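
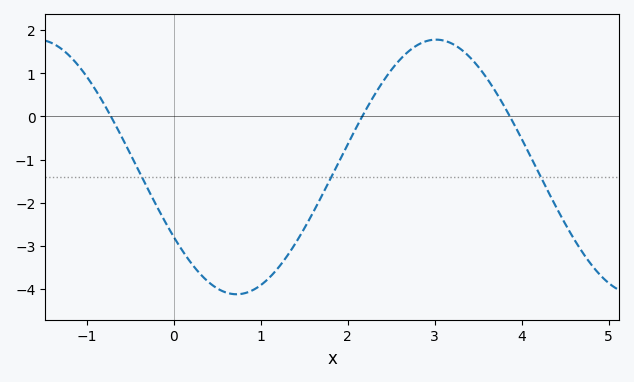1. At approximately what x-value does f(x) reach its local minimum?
0.7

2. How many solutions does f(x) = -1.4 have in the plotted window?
3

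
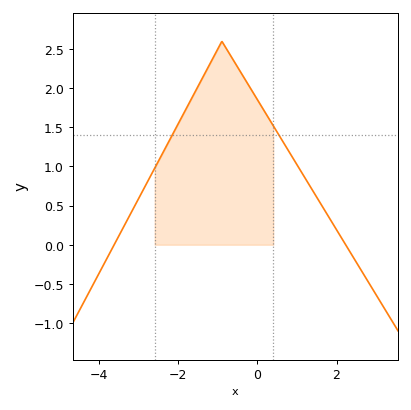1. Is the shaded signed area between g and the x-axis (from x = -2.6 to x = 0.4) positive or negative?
positive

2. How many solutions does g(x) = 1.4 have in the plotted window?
2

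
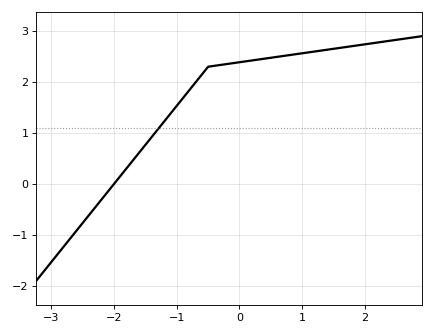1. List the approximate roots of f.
-2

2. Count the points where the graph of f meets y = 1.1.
1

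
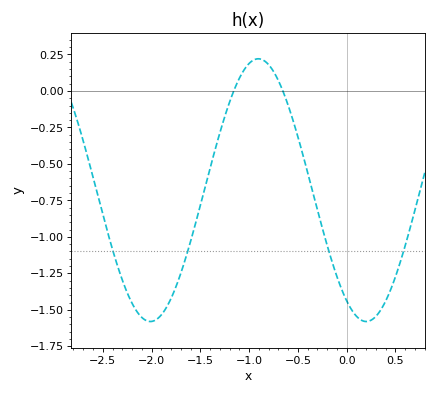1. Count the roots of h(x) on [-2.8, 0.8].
2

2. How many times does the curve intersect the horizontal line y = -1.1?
4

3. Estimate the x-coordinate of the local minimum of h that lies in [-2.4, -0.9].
-2.01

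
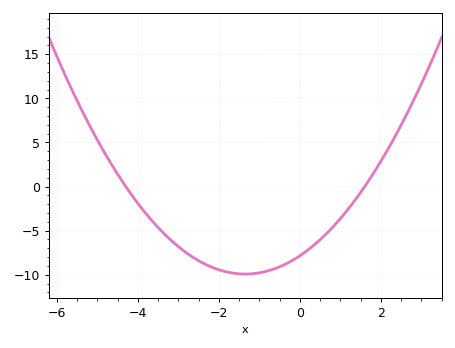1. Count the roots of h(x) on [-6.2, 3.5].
2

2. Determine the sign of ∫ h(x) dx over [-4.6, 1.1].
negative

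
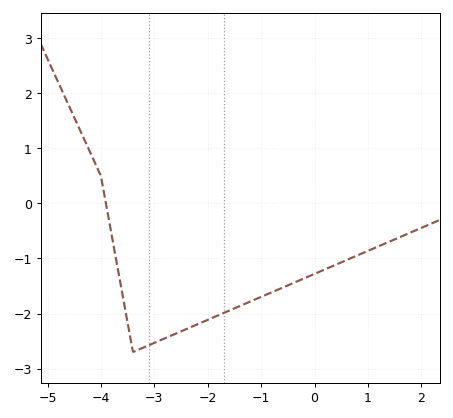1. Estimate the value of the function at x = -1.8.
-2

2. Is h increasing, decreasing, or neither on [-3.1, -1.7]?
increasing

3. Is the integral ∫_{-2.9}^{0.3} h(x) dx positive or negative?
negative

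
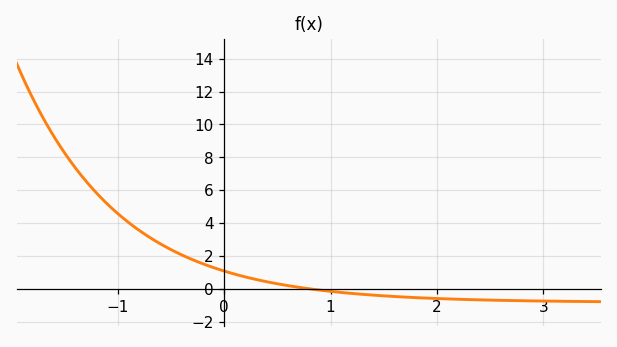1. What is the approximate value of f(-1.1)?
5.16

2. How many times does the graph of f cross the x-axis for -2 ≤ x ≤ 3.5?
1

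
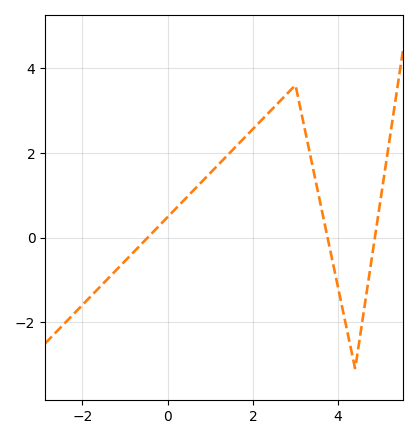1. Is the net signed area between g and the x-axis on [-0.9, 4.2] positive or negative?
positive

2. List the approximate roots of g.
-0.4, 3.8, 4.8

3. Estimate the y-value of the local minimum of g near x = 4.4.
-3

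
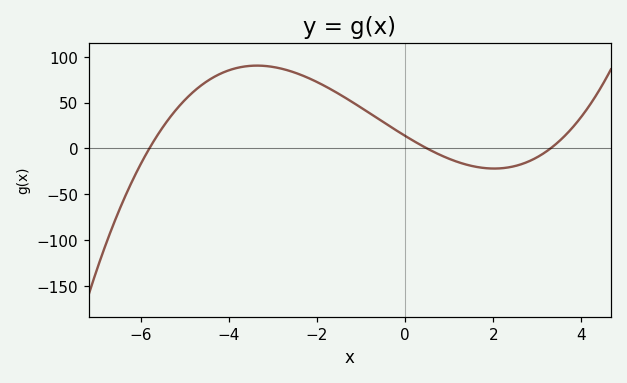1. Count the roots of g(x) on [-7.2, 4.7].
3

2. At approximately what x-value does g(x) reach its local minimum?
2.02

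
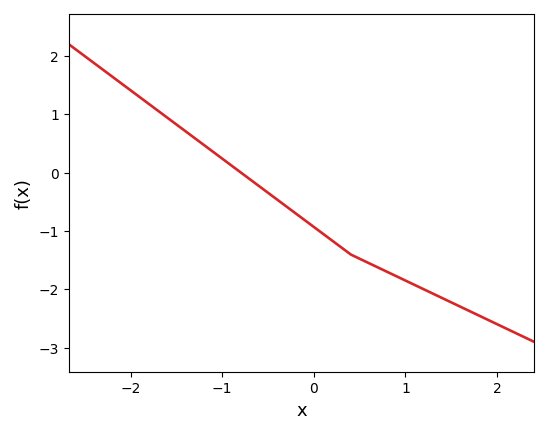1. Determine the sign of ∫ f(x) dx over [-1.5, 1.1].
negative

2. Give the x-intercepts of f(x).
-0.795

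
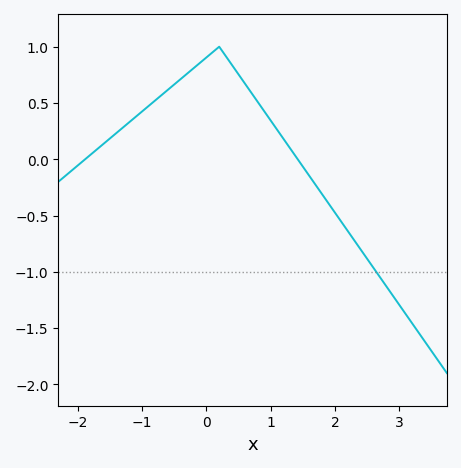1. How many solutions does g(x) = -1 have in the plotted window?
1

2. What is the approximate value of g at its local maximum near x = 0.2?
1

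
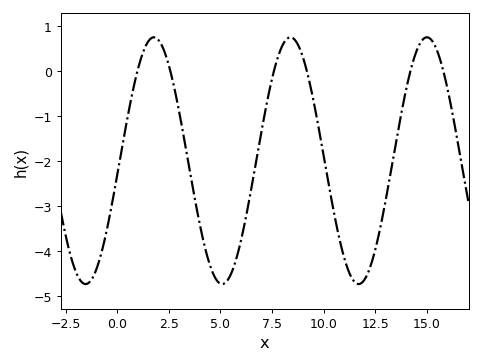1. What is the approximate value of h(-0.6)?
-3.7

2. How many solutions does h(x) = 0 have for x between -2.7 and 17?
6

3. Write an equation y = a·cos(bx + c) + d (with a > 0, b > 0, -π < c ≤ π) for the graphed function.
y = 2.74cos(0.95x - 1.7) - 1.99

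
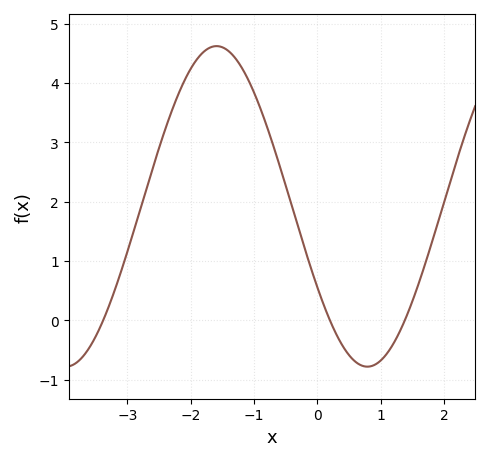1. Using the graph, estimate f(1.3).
-0.189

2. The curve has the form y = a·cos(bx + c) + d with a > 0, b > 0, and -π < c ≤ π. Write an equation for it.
y = 2.7cos(1.32x + 2.1) + 1.92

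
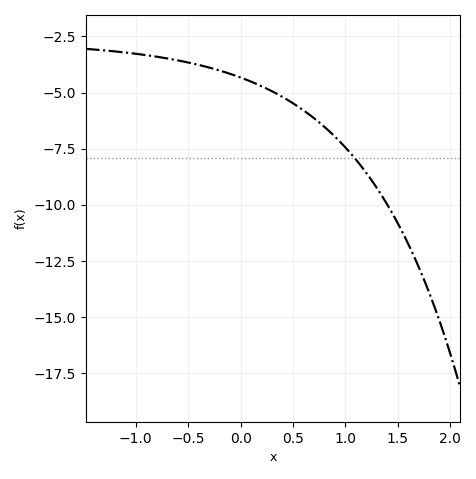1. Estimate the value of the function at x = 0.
-4.4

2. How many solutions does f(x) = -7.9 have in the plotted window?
1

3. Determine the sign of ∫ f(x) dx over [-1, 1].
negative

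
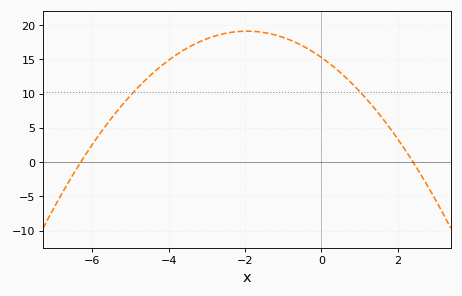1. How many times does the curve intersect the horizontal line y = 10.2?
2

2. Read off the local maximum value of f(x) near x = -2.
19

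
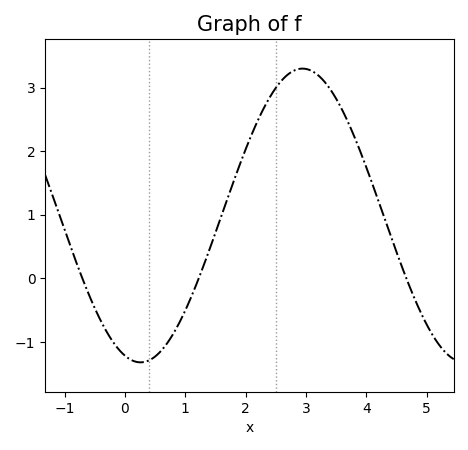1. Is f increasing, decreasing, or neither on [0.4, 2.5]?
increasing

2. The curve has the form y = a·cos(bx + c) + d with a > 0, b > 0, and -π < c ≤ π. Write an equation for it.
y = 2.31cos(1.2x + 2.8) + 0.99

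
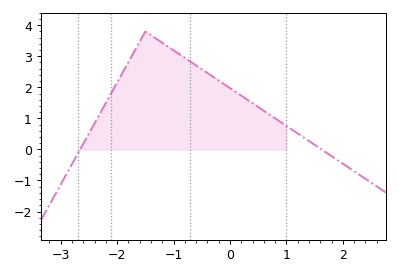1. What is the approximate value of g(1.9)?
-0.3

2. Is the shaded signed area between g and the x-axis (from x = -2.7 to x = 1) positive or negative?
positive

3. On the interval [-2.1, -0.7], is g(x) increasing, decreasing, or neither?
neither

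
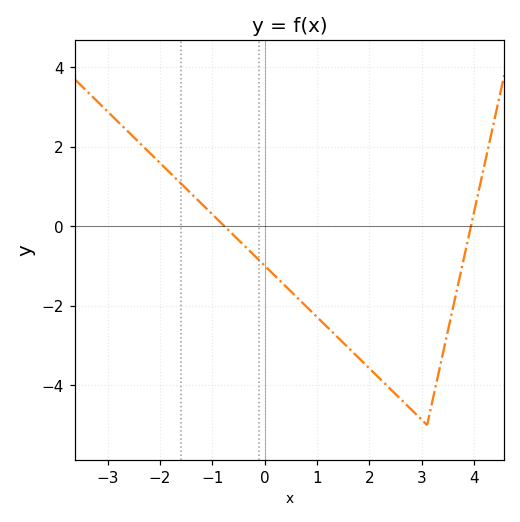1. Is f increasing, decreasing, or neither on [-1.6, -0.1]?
decreasing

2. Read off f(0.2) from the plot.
-1.25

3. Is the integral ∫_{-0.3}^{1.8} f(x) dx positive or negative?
negative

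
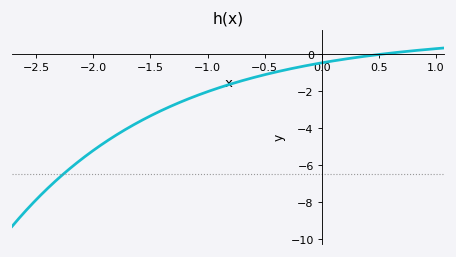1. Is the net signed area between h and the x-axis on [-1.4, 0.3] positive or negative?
negative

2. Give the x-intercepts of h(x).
0.512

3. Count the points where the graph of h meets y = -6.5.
1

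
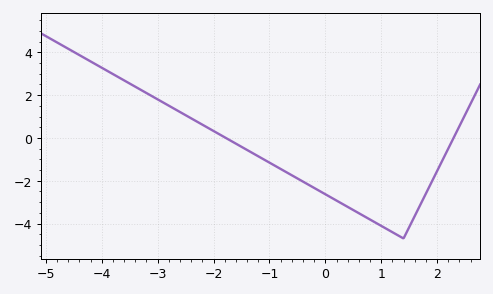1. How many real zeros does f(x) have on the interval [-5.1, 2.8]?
2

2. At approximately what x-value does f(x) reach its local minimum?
1.4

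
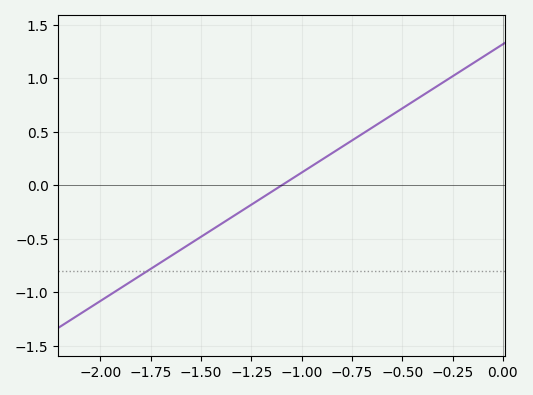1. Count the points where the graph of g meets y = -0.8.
1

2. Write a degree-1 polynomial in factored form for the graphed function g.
y = 1.2(x + 1.1)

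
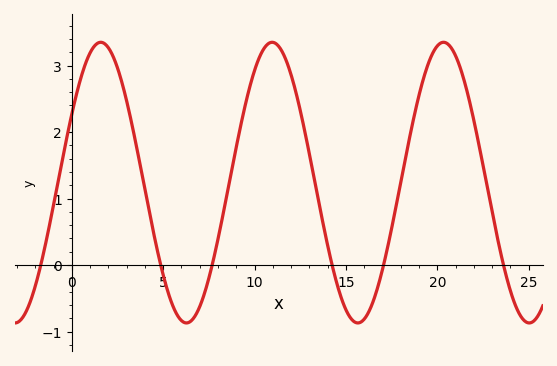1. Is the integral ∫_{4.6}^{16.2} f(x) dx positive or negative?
positive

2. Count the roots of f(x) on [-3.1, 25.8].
6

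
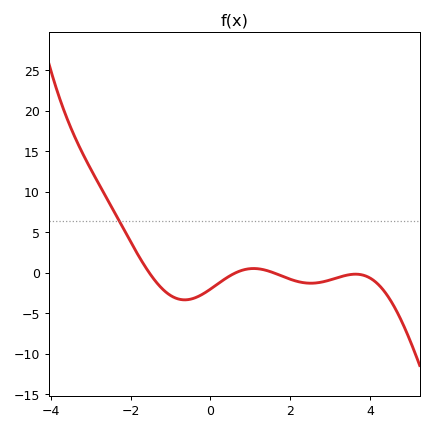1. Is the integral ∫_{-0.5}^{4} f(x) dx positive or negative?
negative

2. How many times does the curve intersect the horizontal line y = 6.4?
1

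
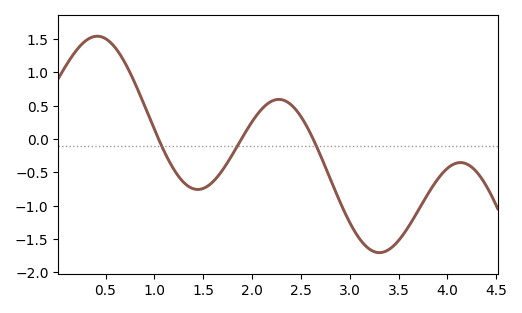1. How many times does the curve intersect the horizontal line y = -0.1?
3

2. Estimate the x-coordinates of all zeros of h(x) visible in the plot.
1.04, 1.89, 2.63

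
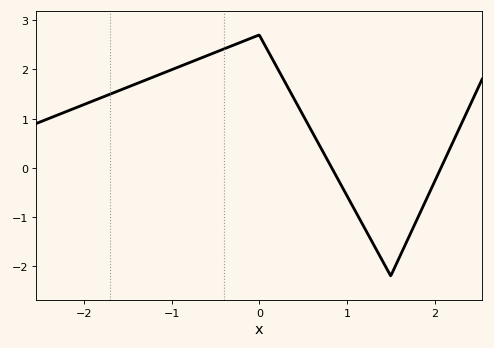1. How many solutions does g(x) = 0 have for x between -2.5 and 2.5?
2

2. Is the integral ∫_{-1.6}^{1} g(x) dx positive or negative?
positive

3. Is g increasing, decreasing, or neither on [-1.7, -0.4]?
increasing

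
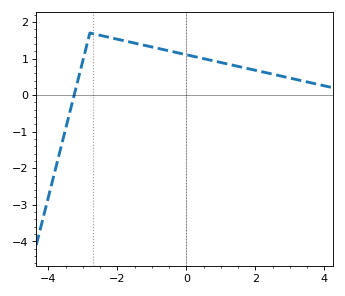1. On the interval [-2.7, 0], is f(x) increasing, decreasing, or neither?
decreasing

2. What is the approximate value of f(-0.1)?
1.1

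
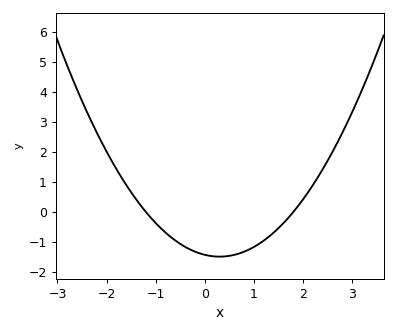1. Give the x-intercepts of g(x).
-1.2, 1.8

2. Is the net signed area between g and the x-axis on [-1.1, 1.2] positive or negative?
negative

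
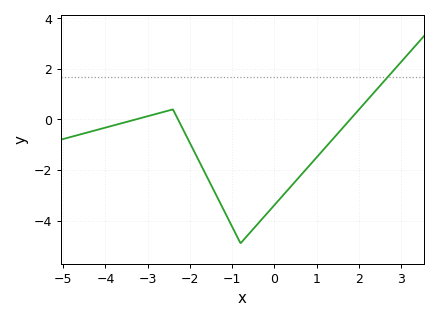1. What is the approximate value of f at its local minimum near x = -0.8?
-4.8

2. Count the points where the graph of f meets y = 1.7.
1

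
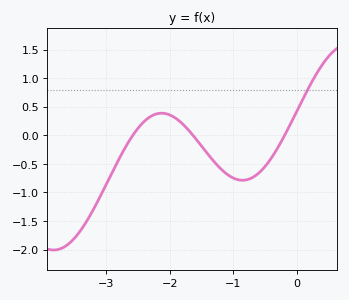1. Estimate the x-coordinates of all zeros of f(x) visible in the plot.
-2.58, -1.63, -0.186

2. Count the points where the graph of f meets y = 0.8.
1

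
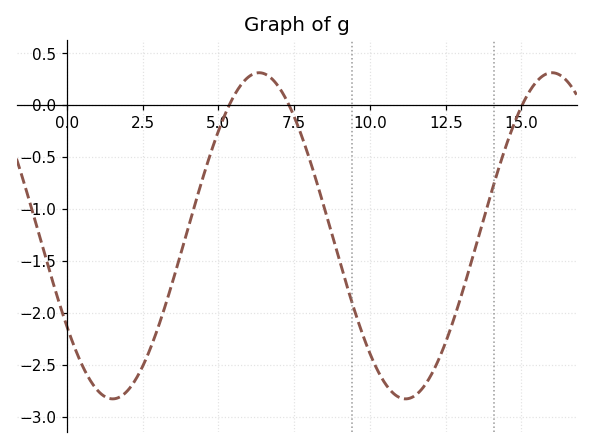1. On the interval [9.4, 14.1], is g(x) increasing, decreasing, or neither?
neither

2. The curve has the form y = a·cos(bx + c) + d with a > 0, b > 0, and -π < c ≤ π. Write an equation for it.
y = 1.57cos(0.65x + 2.16) - 1.26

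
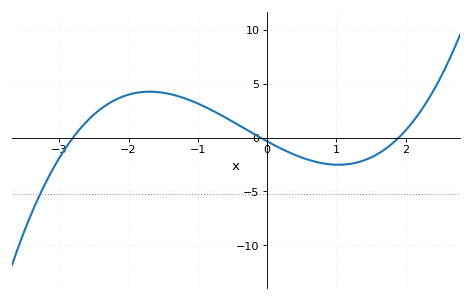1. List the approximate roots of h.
-2.8, -0.1, 1.9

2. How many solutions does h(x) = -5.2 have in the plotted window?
1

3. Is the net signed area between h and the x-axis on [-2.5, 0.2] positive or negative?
positive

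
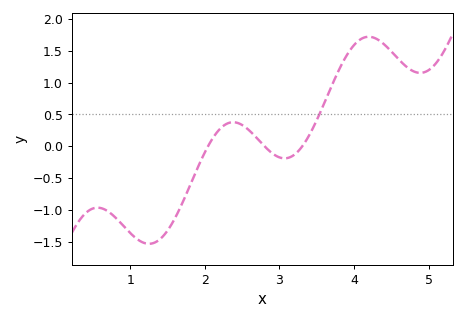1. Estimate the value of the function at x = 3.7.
0.949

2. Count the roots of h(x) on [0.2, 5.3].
3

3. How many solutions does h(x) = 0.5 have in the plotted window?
1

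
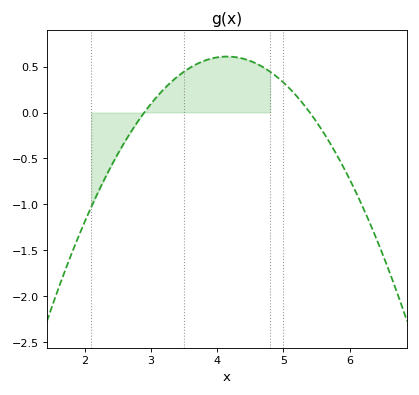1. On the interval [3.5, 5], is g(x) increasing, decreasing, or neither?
neither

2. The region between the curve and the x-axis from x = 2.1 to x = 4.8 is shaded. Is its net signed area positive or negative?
positive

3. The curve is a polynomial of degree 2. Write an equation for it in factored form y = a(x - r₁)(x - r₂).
y = -0.39(x - 2.9)(x - 5.4)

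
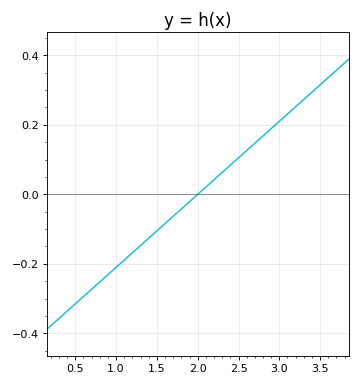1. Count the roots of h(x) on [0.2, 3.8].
1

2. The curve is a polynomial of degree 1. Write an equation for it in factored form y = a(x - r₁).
y = 0.21(x - 2)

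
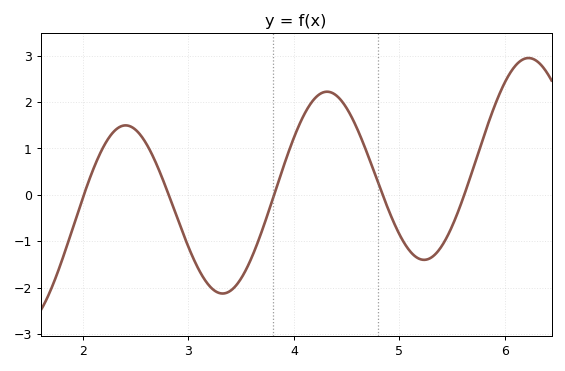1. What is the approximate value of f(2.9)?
-0.535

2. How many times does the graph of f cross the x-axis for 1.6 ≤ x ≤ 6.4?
5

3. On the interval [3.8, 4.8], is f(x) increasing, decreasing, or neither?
neither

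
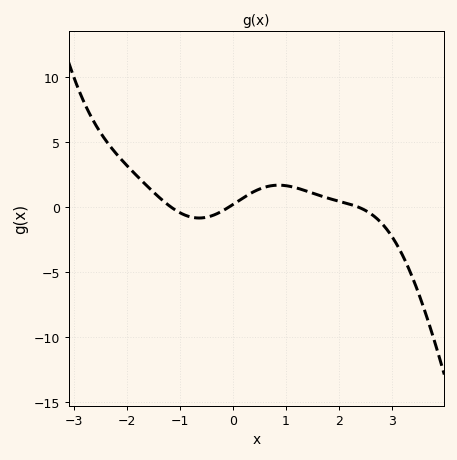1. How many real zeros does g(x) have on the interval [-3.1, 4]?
3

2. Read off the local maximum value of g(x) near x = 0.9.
1.68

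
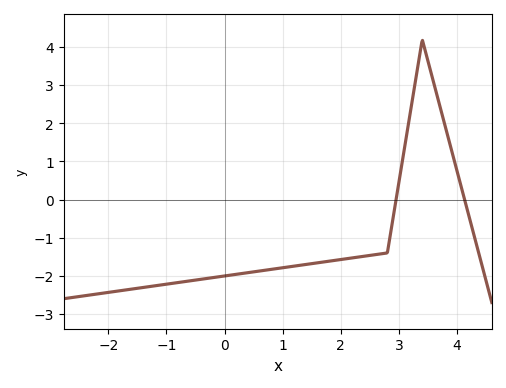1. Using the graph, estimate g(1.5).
-1.68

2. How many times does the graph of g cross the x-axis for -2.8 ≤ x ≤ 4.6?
2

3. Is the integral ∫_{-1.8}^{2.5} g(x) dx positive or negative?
negative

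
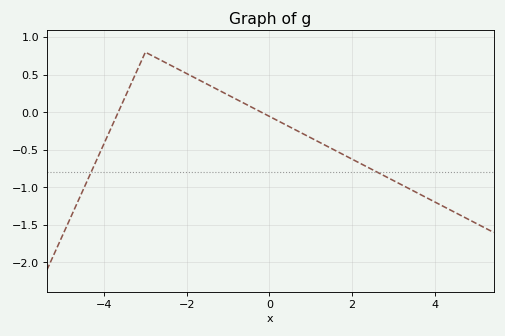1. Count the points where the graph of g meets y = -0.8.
2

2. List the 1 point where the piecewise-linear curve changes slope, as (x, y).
(-3, 0.8)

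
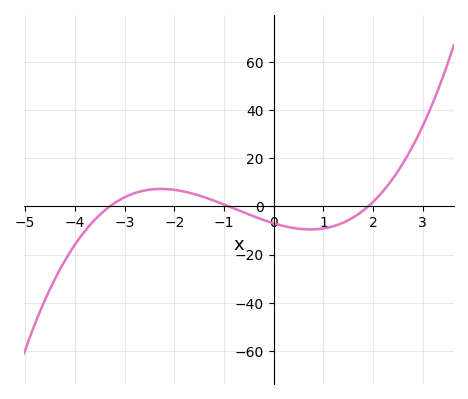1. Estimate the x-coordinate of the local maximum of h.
-2.2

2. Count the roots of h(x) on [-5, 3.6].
3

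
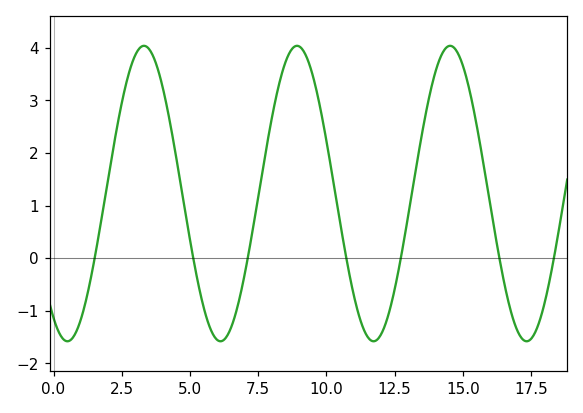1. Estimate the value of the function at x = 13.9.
3.36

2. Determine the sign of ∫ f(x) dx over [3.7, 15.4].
positive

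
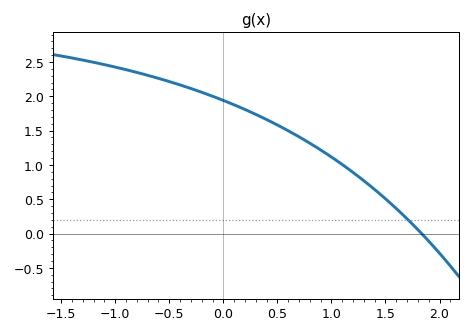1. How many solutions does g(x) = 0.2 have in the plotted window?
1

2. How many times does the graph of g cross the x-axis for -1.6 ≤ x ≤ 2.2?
1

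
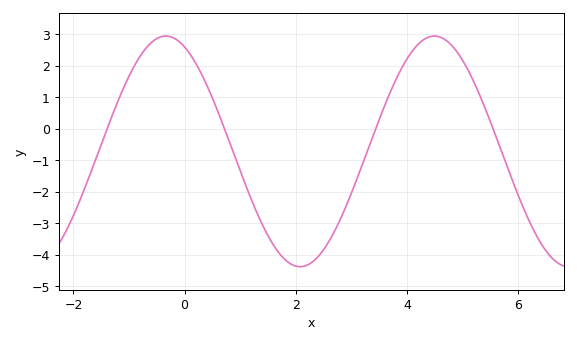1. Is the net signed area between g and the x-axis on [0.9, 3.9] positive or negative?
negative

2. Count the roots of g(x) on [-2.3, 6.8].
4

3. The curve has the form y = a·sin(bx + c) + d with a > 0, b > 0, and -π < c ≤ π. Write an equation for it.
y = 3.66sin(1.3x + 2.01) - 0.72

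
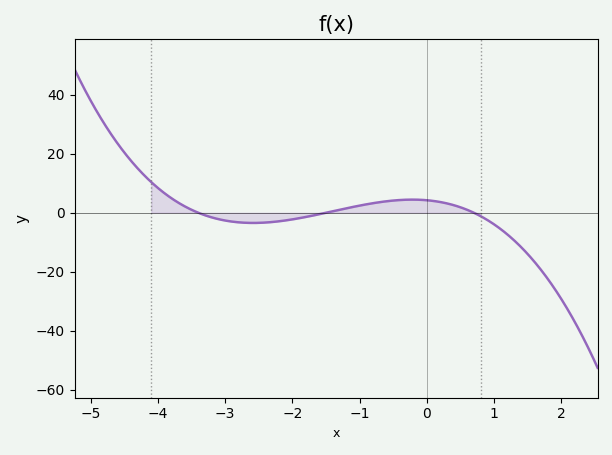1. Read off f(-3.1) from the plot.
-2.17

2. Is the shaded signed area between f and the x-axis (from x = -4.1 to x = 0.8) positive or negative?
positive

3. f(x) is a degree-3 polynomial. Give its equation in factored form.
y = -1.19(x + 3.4)(x + 1.5)(x - 0.7)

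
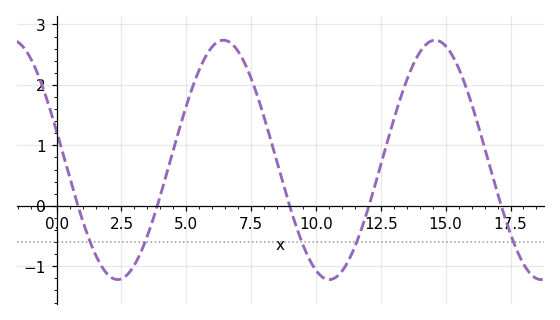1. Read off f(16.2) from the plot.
1.4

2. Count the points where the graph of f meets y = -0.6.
5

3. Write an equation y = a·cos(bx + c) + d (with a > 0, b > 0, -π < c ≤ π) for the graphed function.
y = 1.98cos(0.77x + 1.3) + 0.76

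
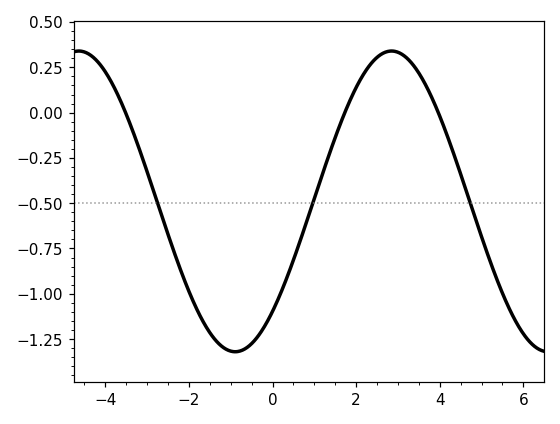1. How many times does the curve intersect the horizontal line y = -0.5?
3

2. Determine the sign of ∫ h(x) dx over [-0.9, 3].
negative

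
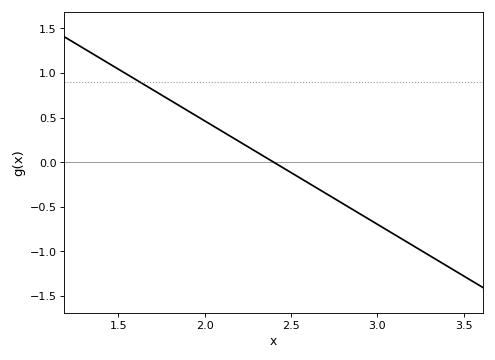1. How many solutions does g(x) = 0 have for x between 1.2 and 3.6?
1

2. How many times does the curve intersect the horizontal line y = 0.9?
1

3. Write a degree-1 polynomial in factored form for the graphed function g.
y = -1.16(x - 2.4)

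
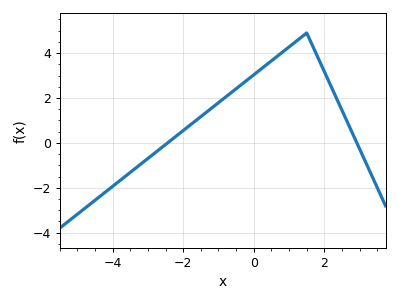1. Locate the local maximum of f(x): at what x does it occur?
1.4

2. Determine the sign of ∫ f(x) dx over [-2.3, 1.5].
positive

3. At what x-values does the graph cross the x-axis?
-2.4, 3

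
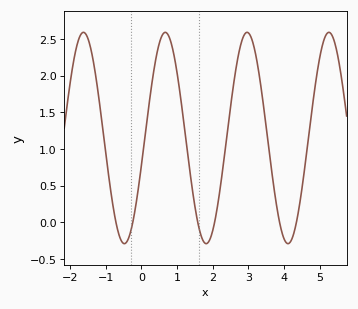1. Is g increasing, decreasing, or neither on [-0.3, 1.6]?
neither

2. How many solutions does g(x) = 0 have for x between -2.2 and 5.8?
6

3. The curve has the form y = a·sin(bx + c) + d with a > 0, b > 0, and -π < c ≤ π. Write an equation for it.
y = 1.44sin(2.7x - 0.26) + 1.15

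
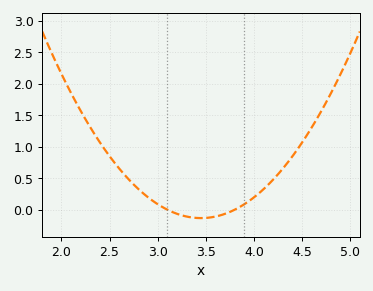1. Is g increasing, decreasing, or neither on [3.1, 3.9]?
neither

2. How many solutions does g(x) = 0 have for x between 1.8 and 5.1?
2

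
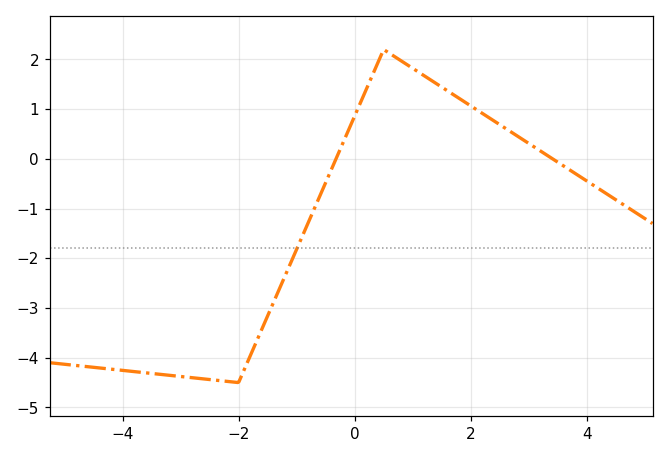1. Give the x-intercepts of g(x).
-0.4, 3.4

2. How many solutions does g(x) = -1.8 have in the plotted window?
1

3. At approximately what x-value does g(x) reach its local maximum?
0.6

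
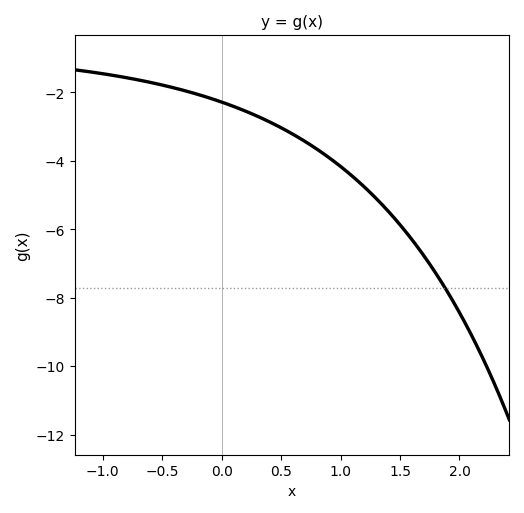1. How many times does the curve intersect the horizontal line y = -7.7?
1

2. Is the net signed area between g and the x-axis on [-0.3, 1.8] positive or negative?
negative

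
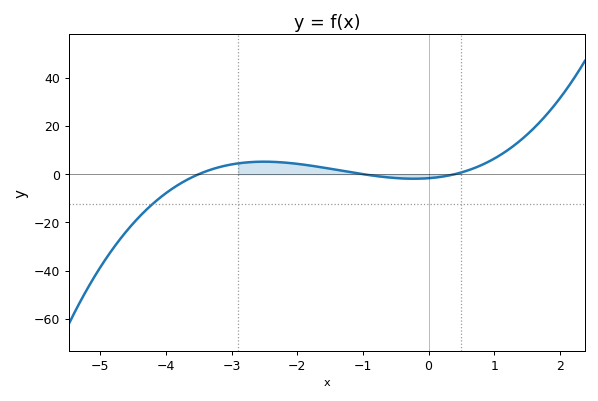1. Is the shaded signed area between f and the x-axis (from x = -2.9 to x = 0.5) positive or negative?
positive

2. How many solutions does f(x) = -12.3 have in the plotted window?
1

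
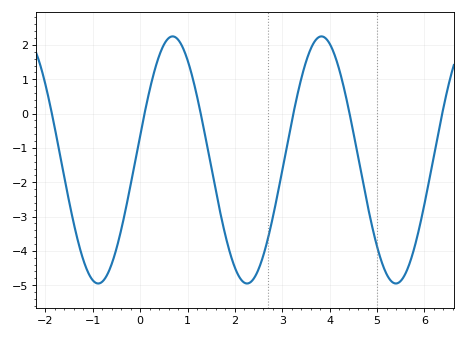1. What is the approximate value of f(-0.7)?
-4.7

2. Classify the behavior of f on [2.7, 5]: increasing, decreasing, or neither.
neither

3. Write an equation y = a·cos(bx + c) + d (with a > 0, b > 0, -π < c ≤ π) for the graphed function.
y = 3.6cos(2x - 1.4) - 1.35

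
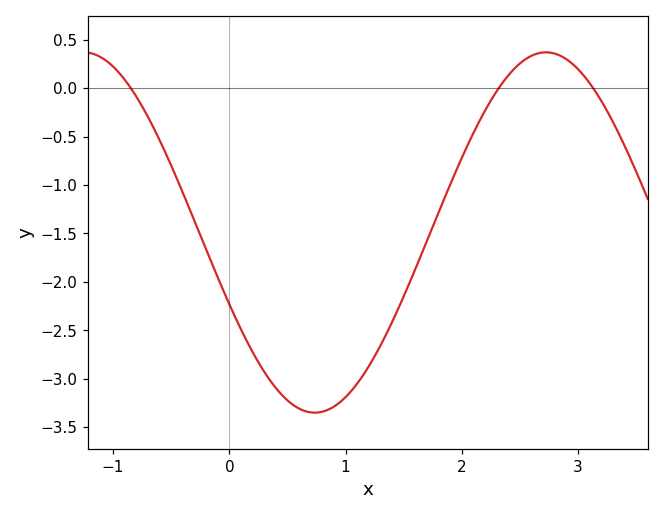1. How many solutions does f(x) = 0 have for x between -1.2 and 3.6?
3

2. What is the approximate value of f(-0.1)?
-1.95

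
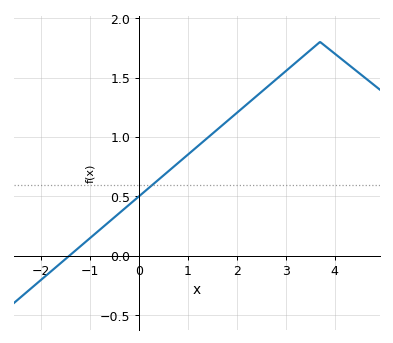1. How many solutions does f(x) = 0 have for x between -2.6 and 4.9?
1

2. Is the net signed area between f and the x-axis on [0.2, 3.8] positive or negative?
positive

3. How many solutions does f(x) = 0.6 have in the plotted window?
1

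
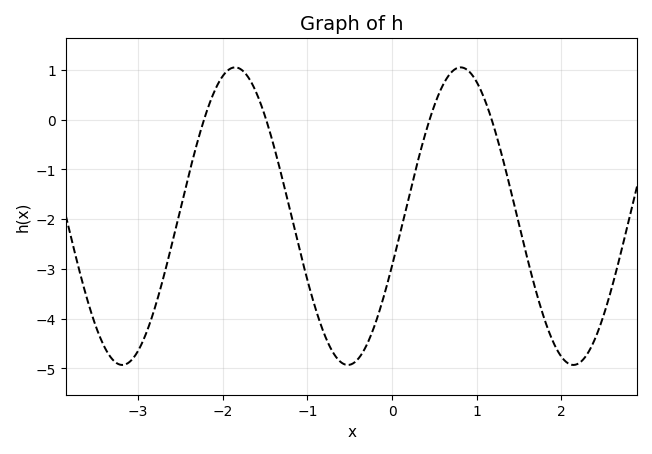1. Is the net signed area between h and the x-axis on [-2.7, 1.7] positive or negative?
negative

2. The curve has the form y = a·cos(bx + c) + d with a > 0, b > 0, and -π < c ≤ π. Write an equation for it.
y = 2.99cos(2.4x - 1.9) - 1.94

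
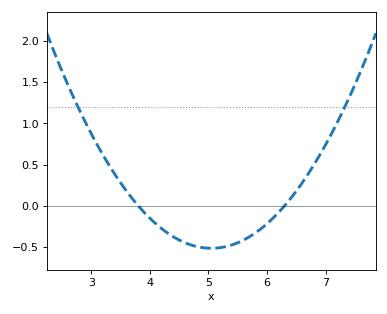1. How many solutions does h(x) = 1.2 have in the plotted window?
2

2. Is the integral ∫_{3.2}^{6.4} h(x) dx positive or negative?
negative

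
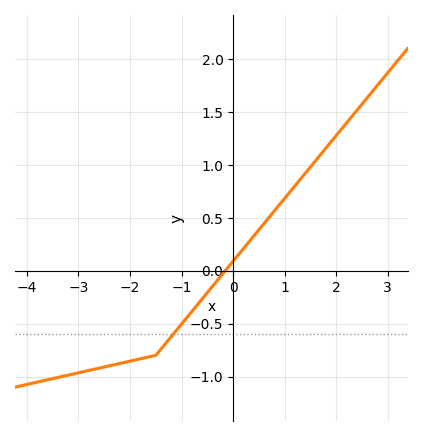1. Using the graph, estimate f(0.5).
0.4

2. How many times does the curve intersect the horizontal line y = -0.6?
1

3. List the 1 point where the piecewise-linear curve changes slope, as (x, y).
(-1.5, -0.8)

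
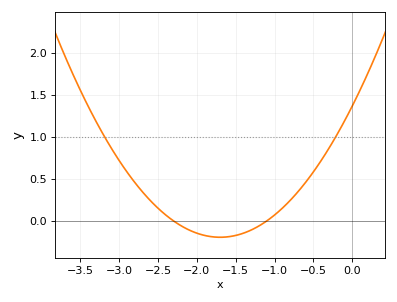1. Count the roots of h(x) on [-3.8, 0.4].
2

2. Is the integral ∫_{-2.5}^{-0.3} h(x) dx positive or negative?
positive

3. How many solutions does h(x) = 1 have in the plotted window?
2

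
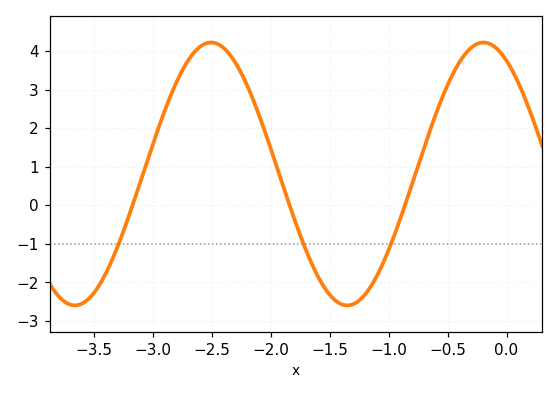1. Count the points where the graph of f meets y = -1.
3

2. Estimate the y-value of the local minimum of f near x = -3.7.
-2.6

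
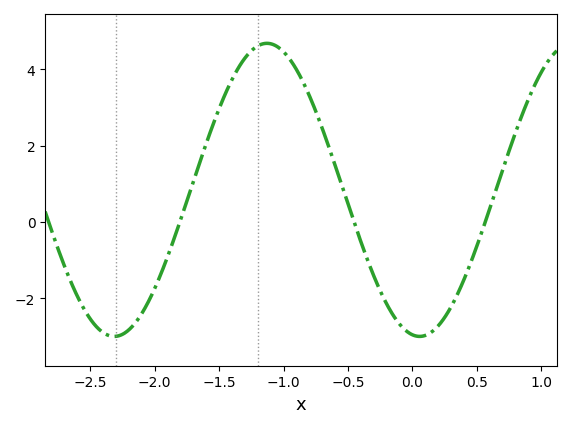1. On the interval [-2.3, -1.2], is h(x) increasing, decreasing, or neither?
increasing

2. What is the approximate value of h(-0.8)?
3.4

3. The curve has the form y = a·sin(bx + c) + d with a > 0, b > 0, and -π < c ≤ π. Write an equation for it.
y = 3.84sin(2.6x - 1.7) + 0.84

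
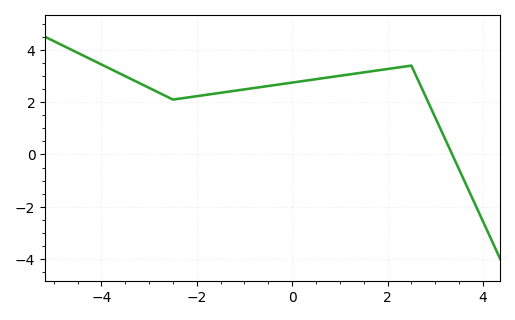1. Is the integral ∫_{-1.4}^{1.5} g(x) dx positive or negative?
positive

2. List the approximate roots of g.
3.36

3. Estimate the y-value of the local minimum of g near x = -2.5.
2.1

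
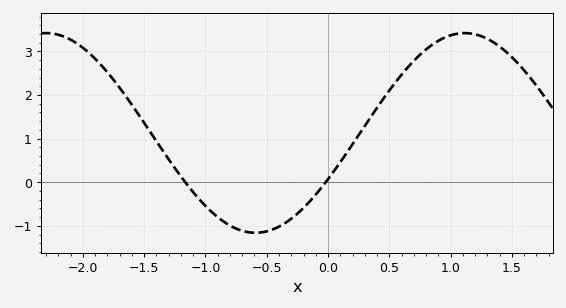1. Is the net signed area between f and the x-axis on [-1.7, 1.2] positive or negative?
positive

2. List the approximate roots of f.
-1.2, 0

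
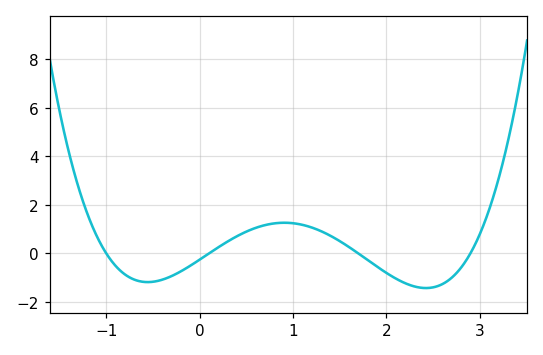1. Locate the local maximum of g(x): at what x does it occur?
0.9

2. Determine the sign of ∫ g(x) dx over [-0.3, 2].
positive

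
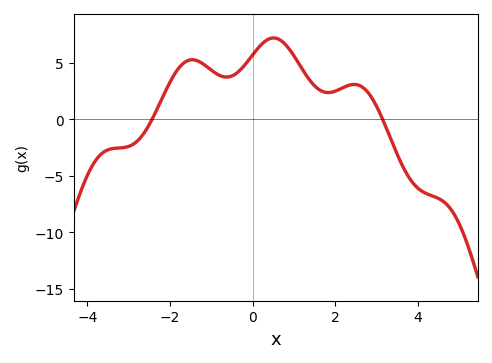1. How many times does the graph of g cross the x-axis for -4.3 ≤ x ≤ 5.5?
2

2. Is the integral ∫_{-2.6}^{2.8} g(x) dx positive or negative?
positive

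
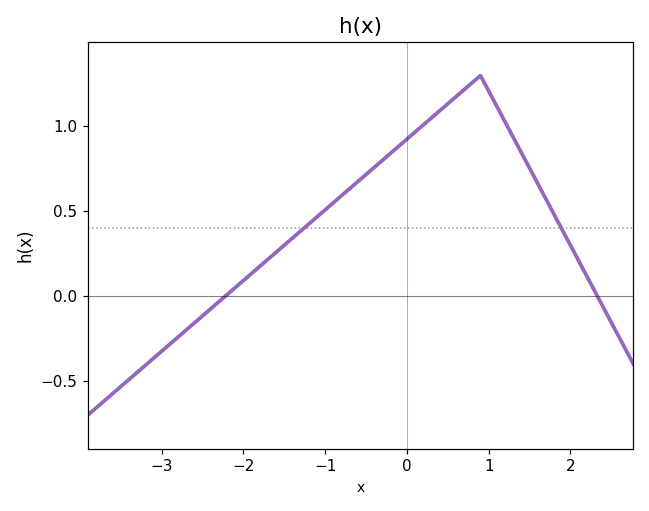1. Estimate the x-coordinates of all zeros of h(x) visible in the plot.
-2.22, 2.33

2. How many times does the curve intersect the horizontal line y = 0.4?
2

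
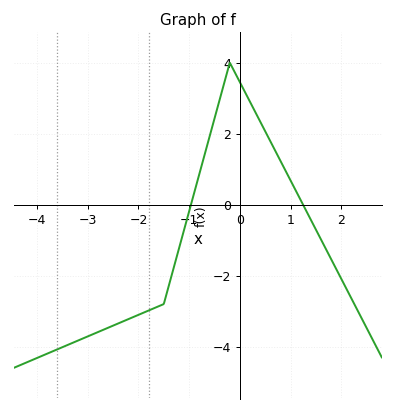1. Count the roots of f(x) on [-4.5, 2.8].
2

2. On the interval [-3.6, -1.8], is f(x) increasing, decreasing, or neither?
increasing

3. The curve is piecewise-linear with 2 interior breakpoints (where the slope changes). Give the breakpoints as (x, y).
(-1.5, -2.8); (-0.2, 4)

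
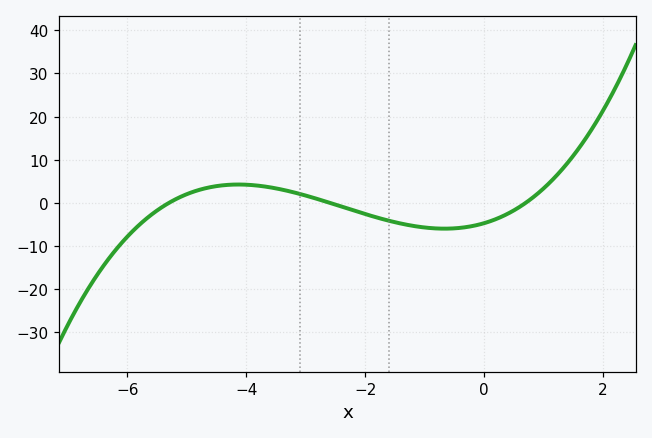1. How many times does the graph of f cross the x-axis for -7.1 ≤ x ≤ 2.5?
3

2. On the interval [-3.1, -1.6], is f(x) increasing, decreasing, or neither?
decreasing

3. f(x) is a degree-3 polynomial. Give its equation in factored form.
y = 0.49(x + 5.3)(x + 2.6)(x - 0.7)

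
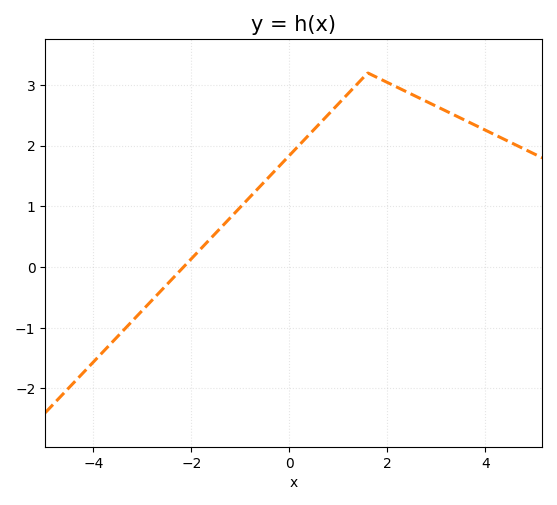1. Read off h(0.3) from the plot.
2.1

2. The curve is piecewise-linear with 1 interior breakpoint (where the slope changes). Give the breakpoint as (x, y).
(1.6, 3.2)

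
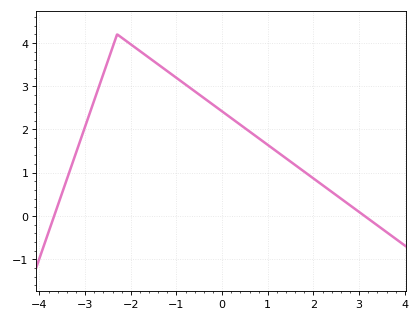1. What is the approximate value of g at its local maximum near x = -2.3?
4.2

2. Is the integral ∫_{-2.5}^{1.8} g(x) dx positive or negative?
positive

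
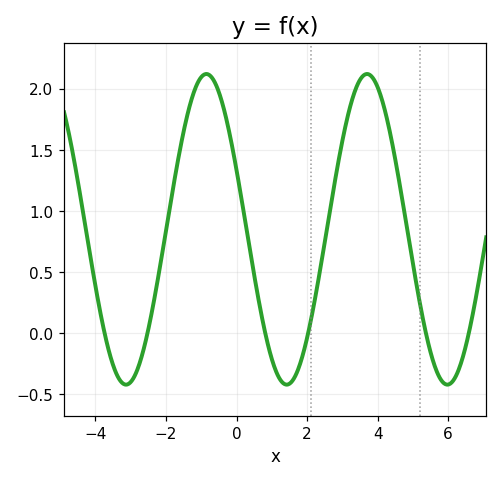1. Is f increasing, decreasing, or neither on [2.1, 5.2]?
neither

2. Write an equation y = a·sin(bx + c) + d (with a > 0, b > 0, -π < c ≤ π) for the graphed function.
y = 1.27sin(1.4x + 2.8) + 0.85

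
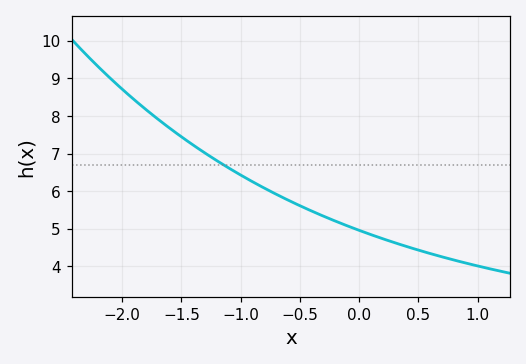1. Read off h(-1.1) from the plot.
6.62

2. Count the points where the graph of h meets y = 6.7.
1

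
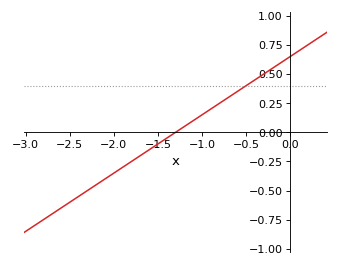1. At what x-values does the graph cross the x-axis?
-1.3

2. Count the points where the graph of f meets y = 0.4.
1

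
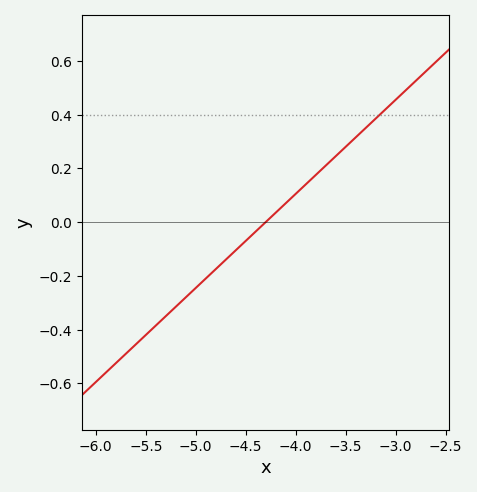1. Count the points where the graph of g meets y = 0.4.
1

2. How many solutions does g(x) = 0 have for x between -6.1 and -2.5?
1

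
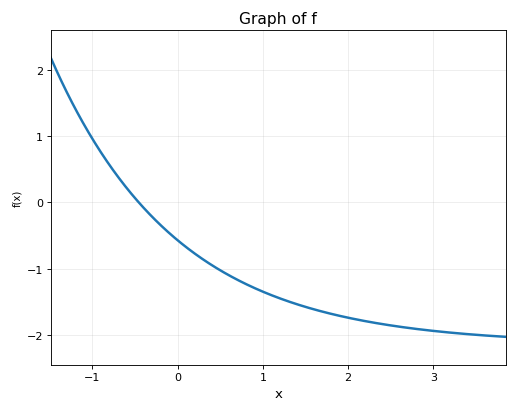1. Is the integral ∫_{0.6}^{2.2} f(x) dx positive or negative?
negative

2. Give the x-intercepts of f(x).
-0.5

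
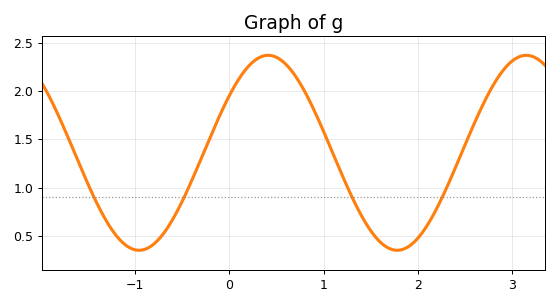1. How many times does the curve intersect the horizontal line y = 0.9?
4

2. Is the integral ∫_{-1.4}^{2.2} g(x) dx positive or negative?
positive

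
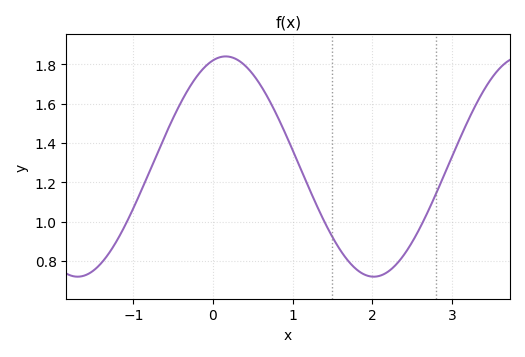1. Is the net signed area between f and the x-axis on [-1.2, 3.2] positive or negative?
positive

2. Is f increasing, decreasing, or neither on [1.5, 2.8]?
neither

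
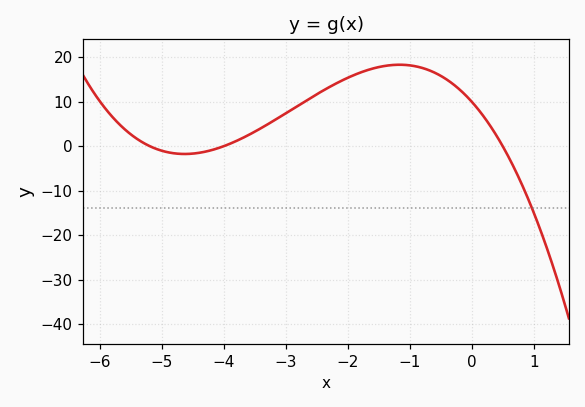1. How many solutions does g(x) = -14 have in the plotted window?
1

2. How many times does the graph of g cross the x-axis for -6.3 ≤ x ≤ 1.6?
3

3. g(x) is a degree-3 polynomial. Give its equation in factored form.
y = -0.96(x + 5.2)(x + 4)(x - 0.5)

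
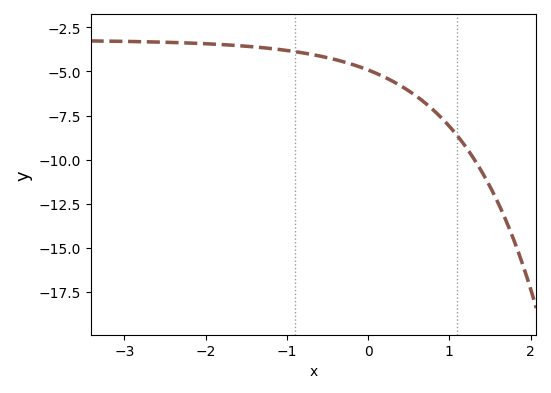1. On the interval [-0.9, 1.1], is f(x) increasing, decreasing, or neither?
decreasing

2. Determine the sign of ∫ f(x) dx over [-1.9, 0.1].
negative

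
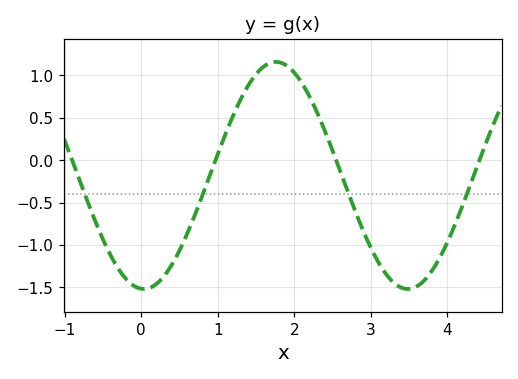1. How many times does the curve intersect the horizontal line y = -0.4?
4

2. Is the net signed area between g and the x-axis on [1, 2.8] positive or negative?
positive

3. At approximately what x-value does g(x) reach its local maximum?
1.8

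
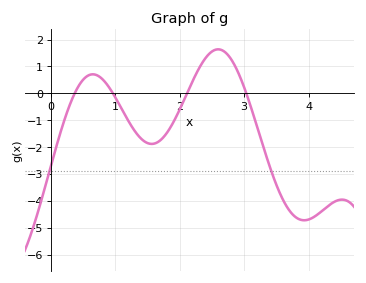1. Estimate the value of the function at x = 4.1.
-4.6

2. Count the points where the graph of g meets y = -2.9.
2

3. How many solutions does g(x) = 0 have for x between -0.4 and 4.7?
4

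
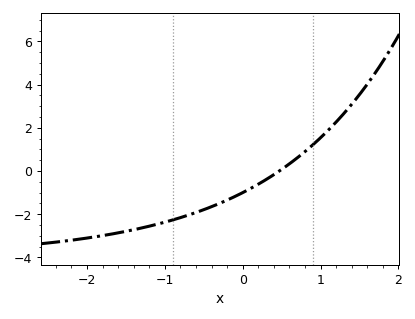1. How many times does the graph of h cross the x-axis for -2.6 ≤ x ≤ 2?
1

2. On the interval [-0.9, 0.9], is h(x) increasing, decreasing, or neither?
increasing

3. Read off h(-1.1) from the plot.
-2.46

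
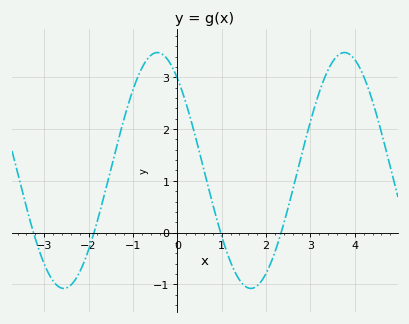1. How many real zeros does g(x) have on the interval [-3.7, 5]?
4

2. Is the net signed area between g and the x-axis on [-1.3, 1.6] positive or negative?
positive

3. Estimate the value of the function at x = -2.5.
-1.1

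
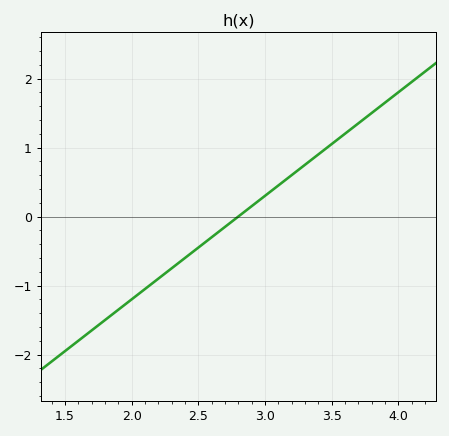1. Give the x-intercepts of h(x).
2.8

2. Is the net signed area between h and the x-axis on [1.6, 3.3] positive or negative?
negative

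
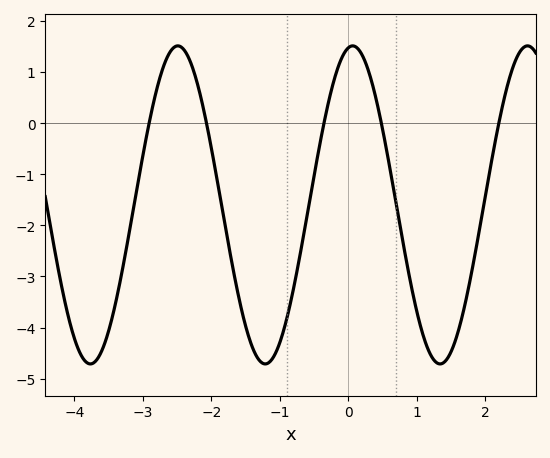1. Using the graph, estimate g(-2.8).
0.6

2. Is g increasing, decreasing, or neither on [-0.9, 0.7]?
neither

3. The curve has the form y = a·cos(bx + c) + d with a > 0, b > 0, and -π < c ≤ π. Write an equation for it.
y = 3.11cos(2.5x - 0.16) - 1.6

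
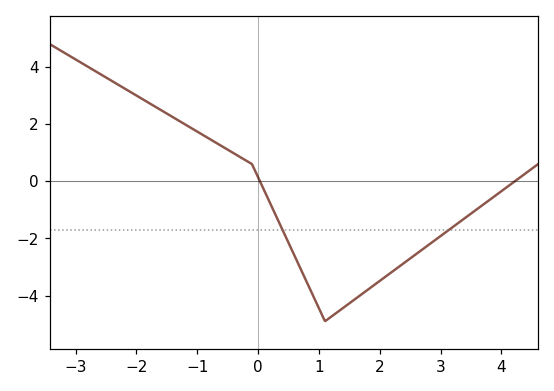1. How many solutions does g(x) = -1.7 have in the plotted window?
2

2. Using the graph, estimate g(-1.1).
1.8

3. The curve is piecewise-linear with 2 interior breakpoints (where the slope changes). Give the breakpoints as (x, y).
(-0.1, 0.6); (1.1, -4.9)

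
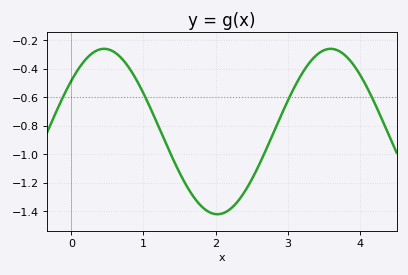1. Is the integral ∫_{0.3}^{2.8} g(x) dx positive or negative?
negative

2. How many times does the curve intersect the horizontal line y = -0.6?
4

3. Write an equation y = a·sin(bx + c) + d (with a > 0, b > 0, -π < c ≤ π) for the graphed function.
y = 0.58sin(2x + 0.66) - 0.84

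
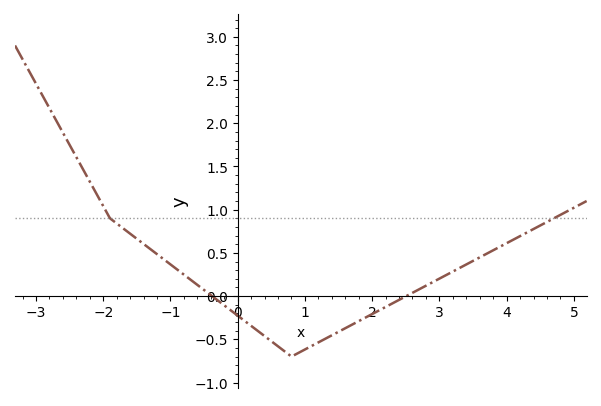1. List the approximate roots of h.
-0.4, 2.6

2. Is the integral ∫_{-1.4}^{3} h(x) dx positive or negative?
negative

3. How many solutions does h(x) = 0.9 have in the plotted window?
2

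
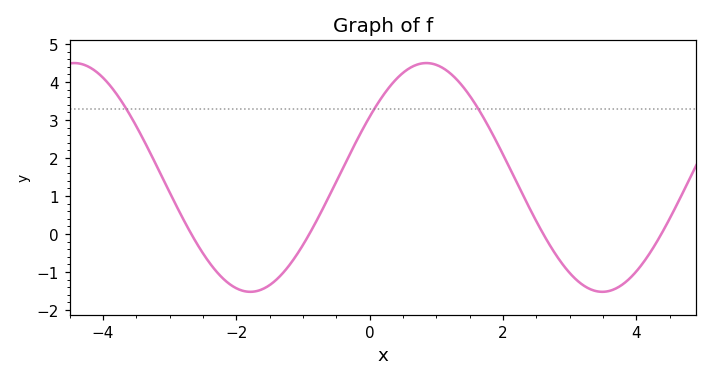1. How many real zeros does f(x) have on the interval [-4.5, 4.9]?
4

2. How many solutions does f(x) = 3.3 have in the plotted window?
3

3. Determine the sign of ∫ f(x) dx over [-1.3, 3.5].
positive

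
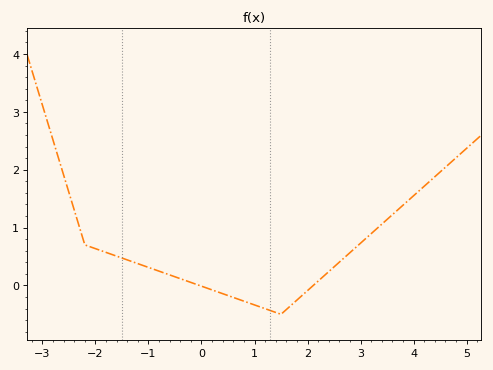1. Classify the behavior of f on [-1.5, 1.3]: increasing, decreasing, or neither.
decreasing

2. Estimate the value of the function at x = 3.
0.7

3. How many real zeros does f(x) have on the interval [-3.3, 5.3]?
2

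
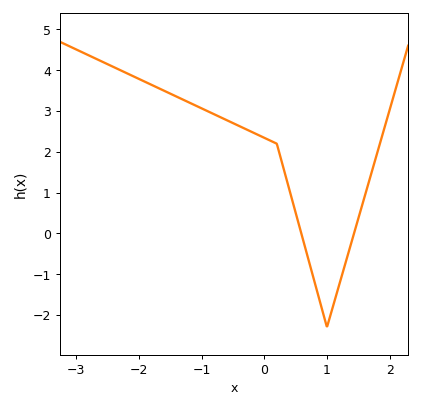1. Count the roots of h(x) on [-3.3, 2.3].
2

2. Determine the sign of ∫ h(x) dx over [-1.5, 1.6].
positive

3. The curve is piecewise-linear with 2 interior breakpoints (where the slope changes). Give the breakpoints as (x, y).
(0.2, 2.2); (1, -2.3)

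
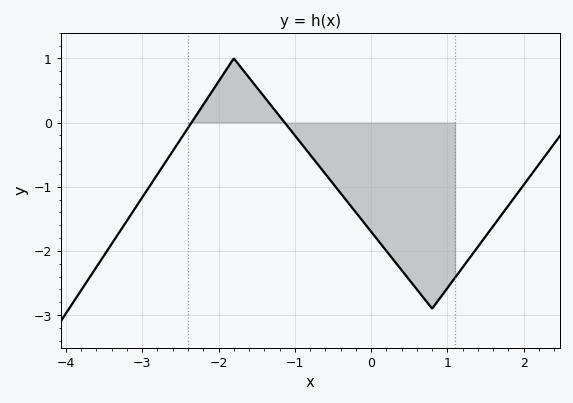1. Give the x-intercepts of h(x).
-2.35, -1.13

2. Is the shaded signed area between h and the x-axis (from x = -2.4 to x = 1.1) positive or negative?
negative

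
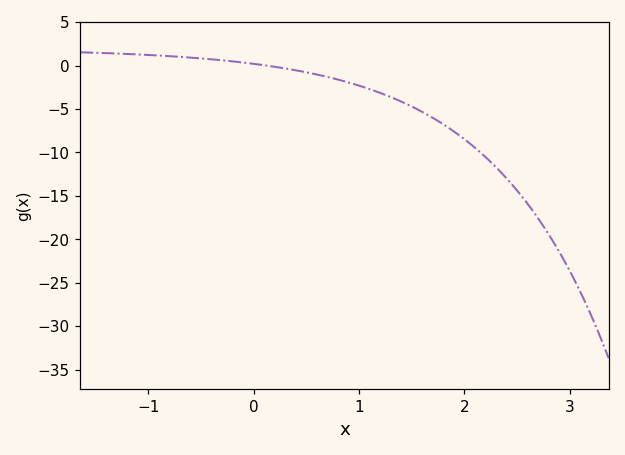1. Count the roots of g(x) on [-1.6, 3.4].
1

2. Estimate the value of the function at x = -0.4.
0.72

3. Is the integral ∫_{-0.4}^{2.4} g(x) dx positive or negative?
negative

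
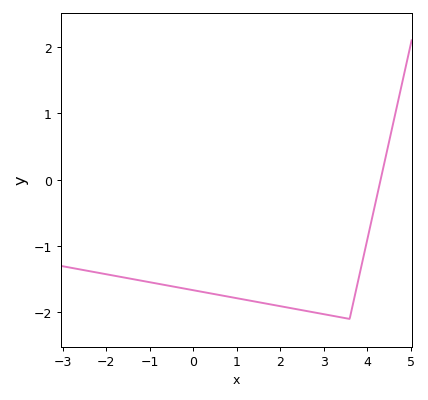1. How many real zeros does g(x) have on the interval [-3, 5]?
1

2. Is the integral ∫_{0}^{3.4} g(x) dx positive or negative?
negative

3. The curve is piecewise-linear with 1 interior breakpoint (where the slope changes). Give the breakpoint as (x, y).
(3.6, -2.1)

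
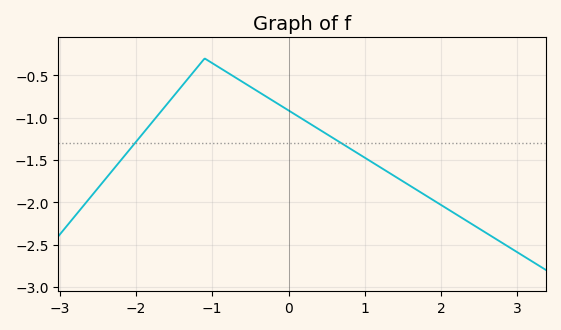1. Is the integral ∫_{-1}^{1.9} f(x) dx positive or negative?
negative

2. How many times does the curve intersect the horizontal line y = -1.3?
2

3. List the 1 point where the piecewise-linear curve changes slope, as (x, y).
(-1.1, -0.3)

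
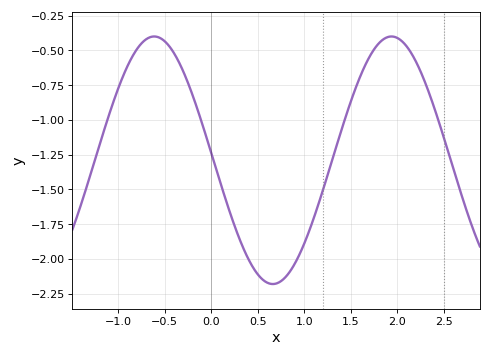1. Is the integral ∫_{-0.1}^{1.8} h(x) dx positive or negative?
negative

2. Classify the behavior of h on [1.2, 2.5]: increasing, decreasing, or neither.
neither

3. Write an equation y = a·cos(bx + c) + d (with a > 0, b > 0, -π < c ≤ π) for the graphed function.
y = 0.89cos(2.5x + 1.5) - 1.29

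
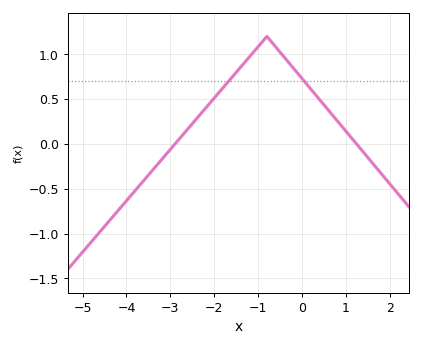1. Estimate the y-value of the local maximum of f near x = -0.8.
1.2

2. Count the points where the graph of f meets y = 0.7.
2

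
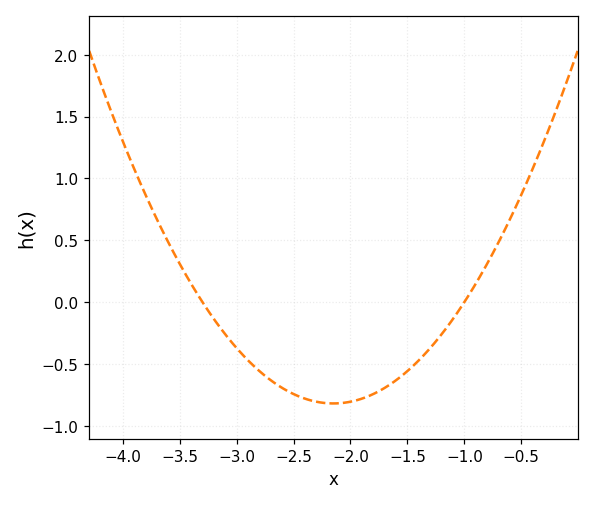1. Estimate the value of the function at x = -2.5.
-0.744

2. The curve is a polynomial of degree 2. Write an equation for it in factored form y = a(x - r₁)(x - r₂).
y = 0.62(x + 3.3)(x + 1)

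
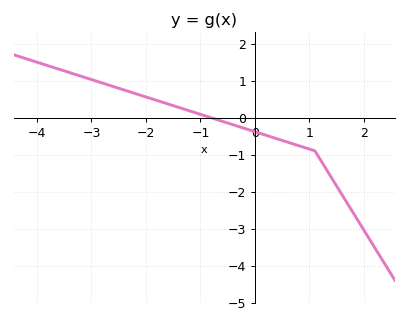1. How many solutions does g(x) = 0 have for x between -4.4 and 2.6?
1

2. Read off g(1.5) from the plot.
-1.85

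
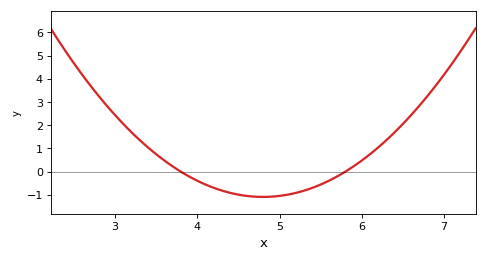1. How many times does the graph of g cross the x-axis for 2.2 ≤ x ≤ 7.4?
2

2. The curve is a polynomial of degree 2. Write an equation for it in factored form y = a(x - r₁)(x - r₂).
y = 1.09(x - 3.8)(x - 5.8)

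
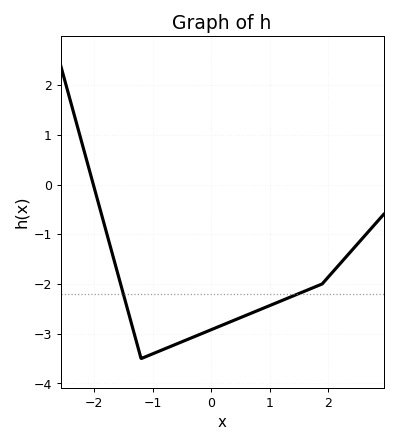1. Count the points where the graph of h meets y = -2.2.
2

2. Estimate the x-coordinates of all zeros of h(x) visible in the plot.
-2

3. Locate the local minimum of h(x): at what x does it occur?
-1.2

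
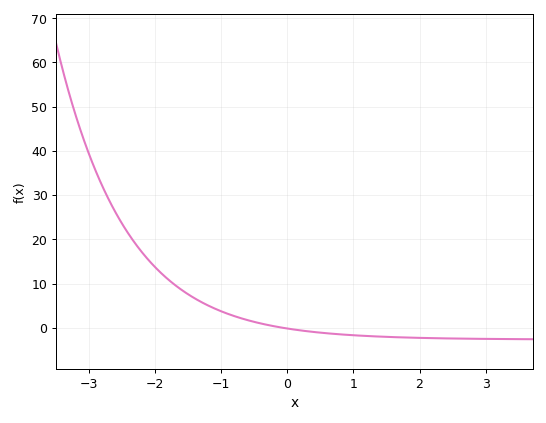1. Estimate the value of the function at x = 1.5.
-2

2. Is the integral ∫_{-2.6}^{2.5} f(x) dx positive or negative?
positive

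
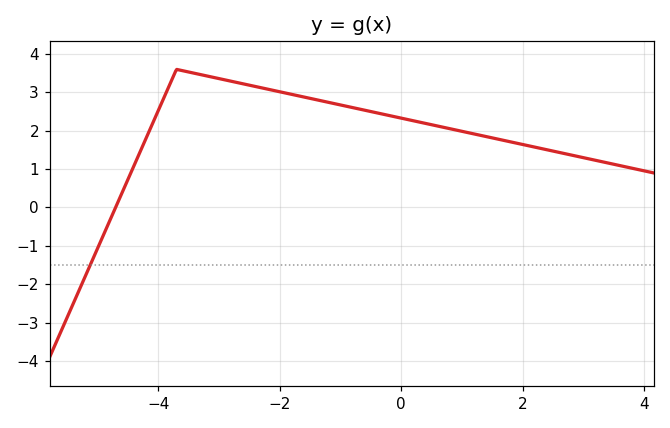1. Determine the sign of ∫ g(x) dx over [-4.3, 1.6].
positive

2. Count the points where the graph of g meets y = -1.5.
1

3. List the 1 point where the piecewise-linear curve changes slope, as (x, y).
(-3.7, 3.6)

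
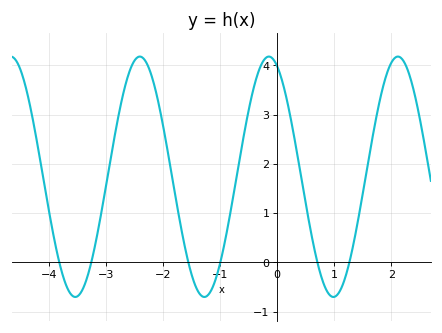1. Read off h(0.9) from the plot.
-0.631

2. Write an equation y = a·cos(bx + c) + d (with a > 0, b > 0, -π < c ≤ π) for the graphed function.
y = 2.44cos(2.78x + 0.402) + 1.74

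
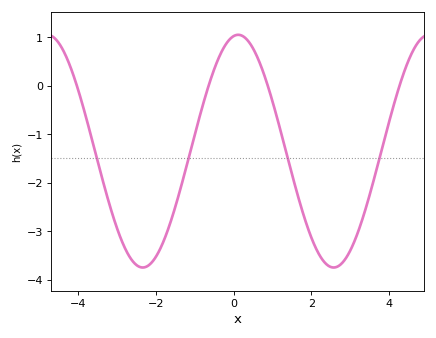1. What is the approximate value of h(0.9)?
-0.1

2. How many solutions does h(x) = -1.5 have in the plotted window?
4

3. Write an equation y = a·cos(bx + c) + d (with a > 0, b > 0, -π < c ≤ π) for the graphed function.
y = 2.4cos(1.3x - 0.15) - 1.35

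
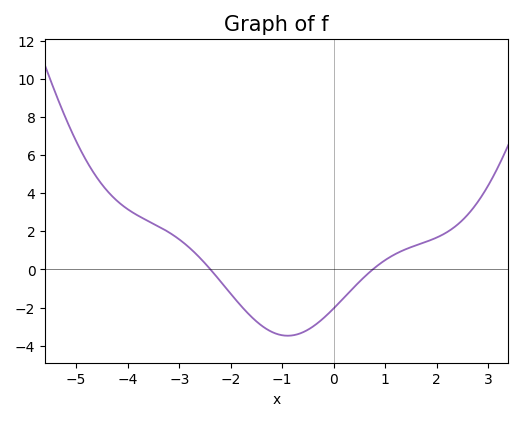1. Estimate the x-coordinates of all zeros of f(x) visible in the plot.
-2.39, 0.756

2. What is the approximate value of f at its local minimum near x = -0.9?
-3.48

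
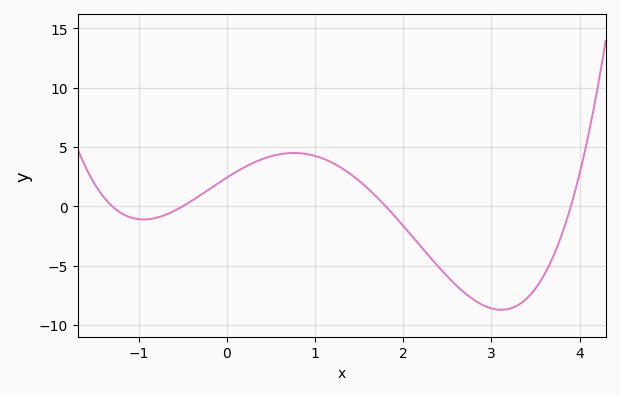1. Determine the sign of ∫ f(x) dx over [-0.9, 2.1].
positive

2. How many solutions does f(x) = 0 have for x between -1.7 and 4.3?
4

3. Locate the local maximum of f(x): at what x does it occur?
0.758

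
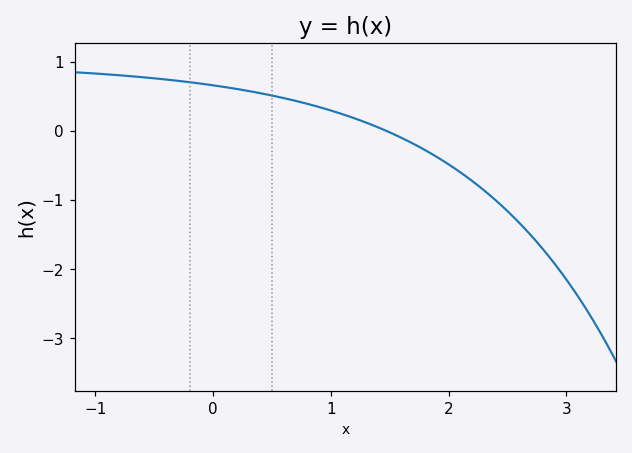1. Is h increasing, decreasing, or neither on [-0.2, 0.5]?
decreasing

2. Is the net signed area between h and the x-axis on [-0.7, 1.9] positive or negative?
positive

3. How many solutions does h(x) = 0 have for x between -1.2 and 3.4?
1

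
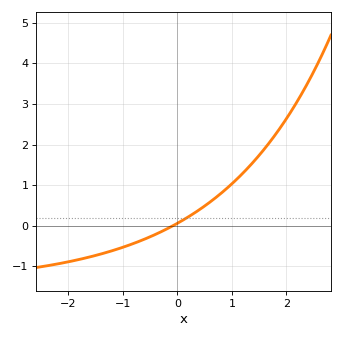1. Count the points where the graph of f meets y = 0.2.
1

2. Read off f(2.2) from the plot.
3.07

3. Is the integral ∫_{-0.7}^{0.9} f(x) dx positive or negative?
positive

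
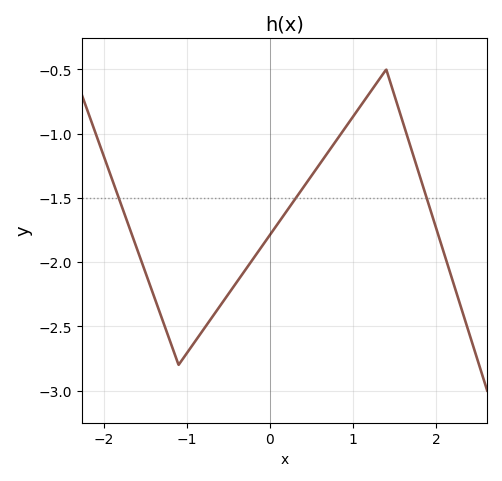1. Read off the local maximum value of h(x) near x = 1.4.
-0.5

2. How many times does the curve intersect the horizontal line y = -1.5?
3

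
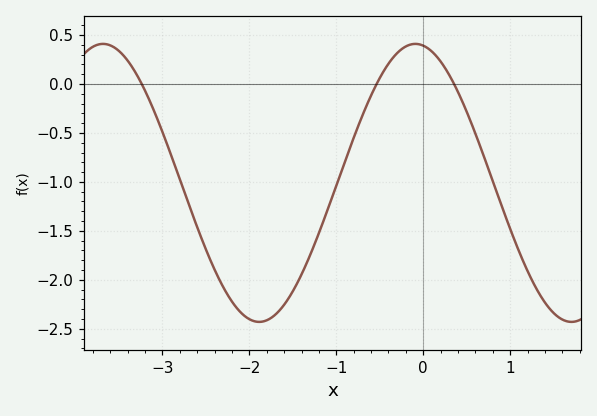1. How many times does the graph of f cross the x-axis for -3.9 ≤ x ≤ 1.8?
3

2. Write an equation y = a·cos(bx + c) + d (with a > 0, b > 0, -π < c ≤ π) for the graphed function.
y = 1.42cos(1.75x + 0.16) - 1.01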